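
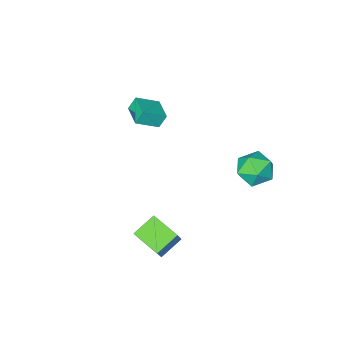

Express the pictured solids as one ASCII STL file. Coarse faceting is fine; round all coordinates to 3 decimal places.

solid 
facet normal -0.839 0.261 -0.478
outer loop
vertex -1.361 -2.638 1.331
vertex -0.999 -1.4 1.372
vertex -0.973 -2.727 0.602
endloop
endfacet
facet normal -0.281 -0.959 -0.032
outer loop
vertex 0.159 -3.08 1.248
vertex -1.361 -2.638 1.331
vertex -0.973 -2.727 0.602
endloop
endfacet
facet normal -0.838 0.261 -0.478
outer loop
vertex -0.973 -2.727 0.602
vertex -0.999 -1.4 1.372
vertex -0.611 -1.49 0.643
endloop
endfacet
facet normal 0.467 -0.108 -0.878
outer loop
vertex -0.611 -1.49 0.643
vertex 0.159 -3.08 1.248
vertex -0.973 -2.727 0.602
endloop
endfacet
facet normal -0.467 0.108 0.878
outer loop
vertex -1.361 -2.638 1.331
vertex 0.133 -1.753 2.018
vertex -0.999 -1.4 1.372
endloop
endfacet
facet normal -0.281 -0.959 -0.031
outer loop
vertex -0.229 -2.99 1.977
vertex -1.361 -2.638 1.331
vertex 0.159 -3.08 1.248
endloop
endfacet
facet normal -0.467 0.108 0.878
outer loop
vertex -0.229 -2.99 1.977
vertex 0.133 -1.753 2.018
vertex -1.361 -2.638 1.331
endloop
endfacet
facet normal 0.281 0.959 0.031
outer loop
vertex -0.999 -1.4 1.372
vertex 0.133 -1.753 2.018
vertex -0.611 -1.49 0.643
endloop
endfacet
facet normal 0.467 -0.108 -0.878
outer loop
vertex 0.521 -1.842 1.289
vertex 0.159 -3.08 1.248
vertex -0.611 -1.49 0.643
endloop
endfacet
facet normal 0.280 0.959 0.032
outer loop
vertex -0.611 -1.49 0.643
vertex 0.133 -1.753 2.018
vertex 0.521 -1.842 1.289
endloop
endfacet
facet normal 0.838 -0.261 0.478
outer loop
vertex 0.521 -1.842 1.289
vertex -0.229 -2.99 1.977
vertex 0.159 -3.08 1.248
endloop
endfacet
facet normal 0.839 -0.261 0.478
outer loop
vertex 0.133 -1.753 2.018
vertex -0.229 -2.99 1.977
vertex 0.521 -1.842 1.289
endloop
endfacet
facet normal -0.792 0.597 0.125
outer loop
vertex -3.394 4.111 -0.229
vertex -4.024 3.26 -0.156
vertex -3.579 3.667 0.718
endloop
endfacet
facet normal -0.201 0.902 0.383
outer loop
vertex -3.394 4.111 -0.229
vertex -3.579 3.667 0.718
vertex -2.6 3.992 0.466
endloop
endfacet
facet normal 0.272 0.951 -0.148
outer loop
vertex -3.394 4.111 -0.229
vertex -2.6 3.992 0.466
vertex -2.44 3.786 -0.564
endloop
endfacet
facet normal -0.028 0.677 -0.735
outer loop
vertex -3.394 4.111 -0.229
vertex -2.44 3.786 -0.564
vertex -3.321 3.333 -0.948
endloop
endfacet
facet normal -0.685 0.459 -0.566
outer loop
vertex -3.394 4.111 -0.229
vertex -3.321 3.333 -0.948
vertex -4.024 3.26 -0.156
endloop
endfacet
facet normal 0.072 0.467 0.881
outer loop
vertex -2.6 3.992 0.466
vertex -3.579 3.667 0.718
vertex -2.739 3.067 0.968
endloop
endfacet
facet normal -0.886 -0.024 0.463
outer loop
vertex -3.579 3.667 0.718
vertex -4.024 3.26 -0.156
vertex -3.62 2.614 0.584
endloop
endfacet
facet normal -0.713 -0.249 -0.656
outer loop
vertex -4.024 3.26 -0.156
vertex -3.321 3.333 -0.948
vertex -3.46 2.408 -0.446
endloop
endfacet
facet normal 0.352 0.105 -0.930
outer loop
vertex -3.321 3.333 -0.948
vertex -2.44 3.786 -0.564
vertex -2.481 2.733 -0.698
endloop
endfacet
facet normal 0.837 0.547 0.021
outer loop
vertex -2.44 3.786 -0.564
vertex -2.6 3.992 0.466
vertex -2.036 3.14 0.176
endloop
endfacet
facet normal 0.028 -0.677 0.735
outer loop
vertex -2.666 2.289 0.249
vertex -2.739 3.067 0.968
vertex -3.62 2.614 0.584
endloop
endfacet
facet normal -0.272 -0.951 0.148
outer loop
vertex -2.666 2.289 0.249
vertex -3.62 2.614 0.584
vertex -3.46 2.408 -0.446
endloop
endfacet
facet normal 0.201 -0.902 -0.383
outer loop
vertex -2.666 2.289 0.249
vertex -3.46 2.408 -0.446
vertex -2.481 2.733 -0.698
endloop
endfacet
facet normal 0.792 -0.597 -0.125
outer loop
vertex -2.666 2.289 0.249
vertex -2.481 2.733 -0.698
vertex -2.036 3.14 0.176
endloop
endfacet
facet normal 0.685 -0.459 0.566
outer loop
vertex -2.666 2.289 0.249
vertex -2.036 3.14 0.176
vertex -2.739 3.067 0.968
endloop
endfacet
facet normal -0.352 -0.105 0.930
outer loop
vertex -3.62 2.614 0.584
vertex -2.739 3.067 0.968
vertex -3.579 3.667 0.718
endloop
endfacet
facet normal -0.837 -0.547 -0.021
outer loop
vertex -3.46 2.408 -0.446
vertex -3.62 2.614 0.584
vertex -4.024 3.26 -0.156
endloop
endfacet
facet normal -0.072 -0.467 -0.881
outer loop
vertex -2.481 2.733 -0.698
vertex -3.46 2.408 -0.446
vertex -3.321 3.333 -0.948
endloop
endfacet
facet normal 0.886 0.024 -0.463
outer loop
vertex -2.036 3.14 0.176
vertex -2.481 2.733 -0.698
vertex -2.44 3.786 -0.564
endloop
endfacet
facet normal 0.713 0.249 0.656
outer loop
vertex -2.739 3.067 0.968
vertex -2.036 3.14 0.176
vertex -2.6 3.992 0.466
endloop
endfacet
facet normal -0.886 -0.092 0.454
outer loop
vertex 2.787 3.373 -0.111
vertex 2.415 4.801 -0.549
vertex 2.246 2.877 -1.268
endloop
endfacet
facet normal 0.242 -0.928 0.285
outer loop
vertex 3.425 2.999 -1.871
vertex 2.787 3.373 -0.111
vertex 2.246 2.877 -1.268
endloop
endfacet
facet normal -0.886 -0.092 0.454
outer loop
vertex 2.246 2.877 -1.268
vertex 2.415 4.801 -0.549
vertex 1.874 4.306 -1.706
endloop
endfacet
facet normal -0.395 -0.362 -0.845
outer loop
vertex 1.874 4.306 -1.706
vertex 3.425 2.999 -1.871
vertex 2.246 2.877 -1.268
endloop
endfacet
facet normal 0.395 0.362 0.845
outer loop
vertex 2.787 3.373 -0.111
vertex 3.594 4.923 -1.152
vertex 2.415 4.801 -0.549
endloop
endfacet
facet normal 0.241 -0.928 0.284
outer loop
vertex 3.966 3.494 -0.714
vertex 2.787 3.373 -0.111
vertex 3.425 2.999 -1.871
endloop
endfacet
facet normal 0.395 0.362 0.845
outer loop
vertex 3.966 3.494 -0.714
vertex 3.594 4.923 -1.152
vertex 2.787 3.373 -0.111
endloop
endfacet
facet normal -0.241 0.928 -0.284
outer loop
vertex 2.415 4.801 -0.549
vertex 3.594 4.923 -1.152
vertex 1.874 4.306 -1.706
endloop
endfacet
facet normal -0.395 -0.362 -0.845
outer loop
vertex 3.053 4.427 -2.309
vertex 3.425 2.999 -1.871
vertex 1.874 4.306 -1.706
endloop
endfacet
facet normal -0.241 0.928 -0.285
outer loop
vertex 1.874 4.306 -1.706
vertex 3.594 4.923 -1.152
vertex 3.053 4.427 -2.309
endloop
endfacet
facet normal 0.886 0.092 -0.454
outer loop
vertex 3.053 4.427 -2.309
vertex 3.966 3.494 -0.714
vertex 3.425 2.999 -1.871
endloop
endfacet
facet normal 0.886 0.092 -0.454
outer loop
vertex 3.594 4.923 -1.152
vertex 3.966 3.494 -0.714
vertex 3.053 4.427 -2.309
endloop
endfacet

endsolid


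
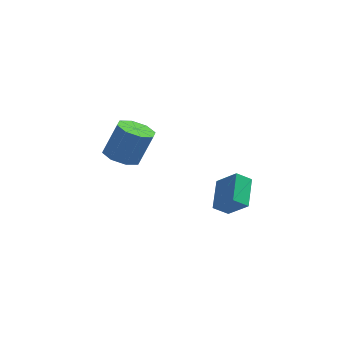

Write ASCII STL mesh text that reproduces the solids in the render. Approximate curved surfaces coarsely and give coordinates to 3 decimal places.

solid 
facet normal -0.346 -0.133 -0.929
outer loop
vertex -2.559 0.308 -1.048
vertex -3.384 -0.161 -0.674
vertex -3.144 0.804 -0.901
endloop
endfacet
facet normal 0.565 0.761 -0.319
outer loop
vertex -2.559 0.308 -1.048
vertex -3.144 0.804 -0.901
vertex -1.871 0.571 0.801
endloop
endfacet
facet normal 0.565 0.762 -0.318
outer loop
vertex -1.871 0.571 0.801
vertex -3.144 0.804 -0.901
vertex -2.456 1.066 0.948
endloop
endfacet
facet normal 0.345 0.132 0.929
outer loop
vertex -1.871 0.571 0.801
vertex -2.456 1.066 0.948
vertex -2.696 0.101 1.174
endloop
endfacet
facet normal -0.346 -0.132 -0.929
outer loop
vertex -3.144 0.804 -0.901
vertex -3.384 -0.161 -0.674
vertex -3.869 0.734 -0.621
endloop
endfacet
facet normal -0.131 0.987 -0.091
outer loop
vertex -3.144 0.804 -0.901
vertex -3.869 0.734 -0.621
vertex -2.456 1.066 0.948
endloop
endfacet
facet normal -0.130 0.987 -0.092
outer loop
vertex -2.456 1.066 0.948
vertex -3.869 0.734 -0.621
vertex -3.181 0.997 1.228
endloop
endfacet
facet normal 0.346 0.131 0.929
outer loop
vertex -2.456 1.066 0.948
vertex -3.181 0.997 1.228
vertex -2.696 0.101 1.174
endloop
endfacet
facet normal -0.345 -0.132 -0.929
outer loop
vertex -3.869 0.734 -0.621
vertex -3.384 -0.161 -0.674
vertex -4.31 0.14 -0.373
endloop
endfacet
facet normal -0.749 0.635 0.188
outer loop
vertex -3.869 0.734 -0.621
vertex -4.31 0.14 -0.373
vertex -3.181 0.997 1.228
endloop
endfacet
facet normal -0.749 0.636 0.188
outer loop
vertex -3.181 0.997 1.228
vertex -4.31 0.14 -0.373
vertex -3.623 0.403 1.476
endloop
endfacet
facet normal 0.345 0.131 0.929
outer loop
vertex -3.181 0.997 1.228
vertex -3.623 0.403 1.476
vertex -2.696 0.101 1.174
endloop
endfacet
facet normal -0.345 -0.132 -0.929
outer loop
vertex -4.31 0.14 -0.373
vertex -3.384 -0.161 -0.674
vertex -4.209 -0.631 -0.301
endloop
endfacet
facet normal -0.930 -0.088 0.358
outer loop
vertex -4.31 0.14 -0.373
vertex -4.209 -0.631 -0.301
vertex -3.623 0.403 1.476
endloop
endfacet
facet normal -0.929 -0.089 0.358
outer loop
vertex -3.623 0.403 1.476
vertex -4.209 -0.631 -0.301
vertex -3.521 -0.368 1.548
endloop
endfacet
facet normal 0.346 0.132 0.929
outer loop
vertex -3.623 0.403 1.476
vertex -3.521 -0.368 1.548
vertex -2.696 0.101 1.174
endloop
endfacet
facet normal -0.345 -0.132 -0.929
outer loop
vertex -4.209 -0.631 -0.301
vertex -3.384 -0.161 -0.674
vertex -3.624 -1.126 -0.448
endloop
endfacet
facet normal -0.564 -0.762 0.318
outer loop
vertex -4.209 -0.631 -0.301
vertex -3.624 -1.126 -0.448
vertex -3.521 -0.368 1.548
endloop
endfacet
facet normal -0.565 -0.761 0.318
outer loop
vertex -3.521 -0.368 1.548
vertex -3.624 -1.126 -0.448
vertex -2.936 -0.864 1.401
endloop
endfacet
facet normal 0.346 0.133 0.929
outer loop
vertex -3.521 -0.368 1.548
vertex -2.936 -0.864 1.401
vertex -2.696 0.101 1.174
endloop
endfacet
facet normal -0.346 -0.131 -0.929
outer loop
vertex -3.624 -1.126 -0.448
vertex -3.384 -0.161 -0.674
vertex -2.899 -1.057 -0.728
endloop
endfacet
facet normal 0.129 -0.987 0.092
outer loop
vertex -3.624 -1.126 -0.448
vertex -2.899 -1.057 -0.728
vertex -2.936 -0.864 1.401
endloop
endfacet
facet normal 0.131 -0.987 0.092
outer loop
vertex -2.936 -0.864 1.401
vertex -2.899 -1.057 -0.728
vertex -2.211 -0.794 1.121
endloop
endfacet
facet normal 0.346 0.132 0.929
outer loop
vertex -2.936 -0.864 1.401
vertex -2.211 -0.794 1.121
vertex -2.696 0.101 1.174
endloop
endfacet
facet normal -0.345 -0.131 -0.929
outer loop
vertex -2.899 -1.057 -0.728
vertex -3.384 -0.161 -0.674
vertex -2.457 -0.463 -0.976
endloop
endfacet
facet normal 0.749 -0.636 -0.188
outer loop
vertex -2.899 -1.057 -0.728
vertex -2.457 -0.463 -0.976
vertex -2.211 -0.794 1.121
endloop
endfacet
facet normal 0.749 -0.635 -0.188
outer loop
vertex -2.211 -0.794 1.121
vertex -2.457 -0.463 -0.976
vertex -1.77 -0.2 0.873
endloop
endfacet
facet normal 0.345 0.132 0.929
outer loop
vertex -2.211 -0.794 1.121
vertex -1.77 -0.2 0.873
vertex -2.696 0.101 1.174
endloop
endfacet
facet normal -0.346 -0.132 -0.929
outer loop
vertex -2.457 -0.463 -0.976
vertex -3.384 -0.161 -0.674
vertex -2.559 0.308 -1.048
endloop
endfacet
facet normal 0.929 0.090 -0.358
outer loop
vertex -2.457 -0.463 -0.976
vertex -2.559 0.308 -1.048
vertex -1.77 -0.2 0.873
endloop
endfacet
facet normal 0.929 0.088 -0.358
outer loop
vertex -1.77 -0.2 0.873
vertex -2.559 0.308 -1.048
vertex -1.871 0.571 0.801
endloop
endfacet
facet normal 0.345 0.132 0.929
outer loop
vertex -1.77 -0.2 0.873
vertex -1.871 0.571 0.801
vertex -2.696 0.101 1.174
endloop
endfacet
facet normal -0.718 0.305 -0.625
outer loop
vertex 1.945 -3.258 -1.799
vertex 1.753 -1.756 -0.844
vertex 2.591 -2.835 -2.335
endloop
endfacet
facet normal 0.107 -0.839 -0.533
outer loop
vertex 3.647 -3.284 -1.416
vertex 1.945 -3.258 -1.799
vertex 2.591 -2.835 -2.335
endloop
endfacet
facet normal -0.718 0.305 -0.625
outer loop
vertex 2.591 -2.835 -2.335
vertex 1.753 -1.756 -0.844
vertex 2.399 -1.333 -1.38
endloop
endfacet
facet normal 0.687 0.450 -0.570
outer loop
vertex 2.399 -1.333 -1.38
vertex 3.647 -3.284 -1.416
vertex 2.591 -2.835 -2.335
endloop
endfacet
facet normal -0.687 -0.450 0.570
outer loop
vertex 1.945 -3.258 -1.799
vertex 2.809 -2.205 0.075
vertex 1.753 -1.756 -0.844
endloop
endfacet
facet normal 0.107 -0.839 -0.533
outer loop
vertex 3.001 -3.707 -0.88
vertex 1.945 -3.258 -1.799
vertex 3.647 -3.284 -1.416
endloop
endfacet
facet normal -0.687 -0.450 0.570
outer loop
vertex 3.001 -3.707 -0.88
vertex 2.809 -2.205 0.075
vertex 1.945 -3.258 -1.799
endloop
endfacet
facet normal -0.107 0.839 0.533
outer loop
vertex 1.753 -1.756 -0.844
vertex 2.809 -2.205 0.075
vertex 2.399 -1.333 -1.38
endloop
endfacet
facet normal 0.687 0.450 -0.570
outer loop
vertex 3.455 -1.782 -0.461
vertex 3.647 -3.284 -1.416
vertex 2.399 -1.333 -1.38
endloop
endfacet
facet normal -0.107 0.839 0.533
outer loop
vertex 2.399 -1.333 -1.38
vertex 2.809 -2.205 0.075
vertex 3.455 -1.782 -0.461
endloop
endfacet
facet normal 0.718 -0.305 0.625
outer loop
vertex 3.455 -1.782 -0.461
vertex 3.001 -3.707 -0.88
vertex 3.647 -3.284 -1.416
endloop
endfacet
facet normal 0.718 -0.305 0.625
outer loop
vertex 2.809 -2.205 0.075
vertex 3.001 -3.707 -0.88
vertex 3.455 -1.782 -0.461
endloop
endfacet

endsolid


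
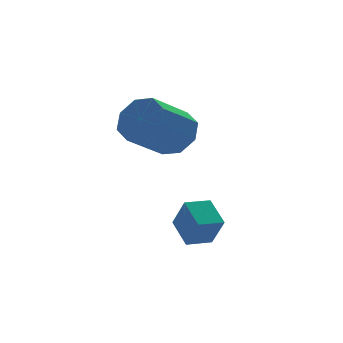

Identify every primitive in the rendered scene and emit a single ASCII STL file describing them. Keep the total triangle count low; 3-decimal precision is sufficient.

solid 
facet normal -0.995 -0.013 0.100
outer loop
vertex -0.687 -4.526 -0.947
vertex -0.64 -3.403 -0.335
vertex -0.815 -3.87 -2.143
endloop
endfacet
facet normal -0.037 -0.878 -0.478
outer loop
vertex 0.2 -3.857 -2.245
vertex -0.687 -4.526 -0.947
vertex -0.815 -3.87 -2.143
endloop
endfacet
facet normal -0.995 -0.013 0.100
outer loop
vertex -0.815 -3.87 -2.143
vertex -0.64 -3.403 -0.335
vertex -0.768 -2.747 -1.531
endloop
endfacet
facet normal -0.094 0.479 -0.873
outer loop
vertex -0.768 -2.747 -1.531
vertex 0.2 -3.857 -2.245
vertex -0.815 -3.87 -2.143
endloop
endfacet
facet normal 0.094 -0.479 0.873
outer loop
vertex -0.687 -4.526 -0.947
vertex 0.375 -3.39 -0.437
vertex -0.64 -3.403 -0.335
endloop
endfacet
facet normal -0.037 -0.878 -0.478
outer loop
vertex 0.328 -4.513 -1.049
vertex -0.687 -4.526 -0.947
vertex 0.2 -3.857 -2.245
endloop
endfacet
facet normal 0.094 -0.479 0.873
outer loop
vertex 0.328 -4.513 -1.049
vertex 0.375 -3.39 -0.437
vertex -0.687 -4.526 -0.947
endloop
endfacet
facet normal 0.037 0.878 0.478
outer loop
vertex -0.64 -3.403 -0.335
vertex 0.375 -3.39 -0.437
vertex -0.768 -2.747 -1.531
endloop
endfacet
facet normal -0.094 0.479 -0.873
outer loop
vertex 0.247 -2.734 -1.633
vertex 0.2 -3.857 -2.245
vertex -0.768 -2.747 -1.531
endloop
endfacet
facet normal 0.037 0.878 0.478
outer loop
vertex -0.768 -2.747 -1.531
vertex 0.375 -3.39 -0.437
vertex 0.247 -2.734 -1.633
endloop
endfacet
facet normal 0.995 0.013 -0.100
outer loop
vertex 0.247 -2.734 -1.633
vertex 0.328 -4.513 -1.049
vertex 0.2 -3.857 -2.245
endloop
endfacet
facet normal 0.995 0.013 -0.100
outer loop
vertex 0.375 -3.39 -0.437
vertex 0.328 -4.513 -1.049
vertex 0.247 -2.734 -1.633
endloop
endfacet
facet normal 0.798 0.231 -0.557
outer loop
vertex 1.272 -0.749 2.243
vertex 0.66 -0.126 1.625
vertex 1.237 0.023 2.513
endloop
endfacet
facet normal 0.601 -0.239 0.762
outer loop
vertex 1.272 -0.749 2.243
vertex 1.237 0.023 2.513
vertex -0.348 -1.218 3.373
endloop
endfacet
facet normal 0.601 -0.240 0.762
outer loop
vertex -0.348 -1.218 3.373
vertex 1.237 0.023 2.513
vertex -0.383 -0.445 3.644
endloop
endfacet
facet normal -0.798 -0.231 0.557
outer loop
vertex -0.348 -1.218 3.373
vertex -0.383 -0.445 3.644
vertex -0.96 -0.594 2.755
endloop
endfacet
facet normal 0.798 0.230 -0.557
outer loop
vertex 1.237 0.023 2.513
vertex 0.66 -0.126 1.625
vertex 0.865 0.708 2.263
endloop
endfacet
facet normal 0.396 0.497 0.772
outer loop
vertex 1.237 0.023 2.513
vertex 0.865 0.708 2.263
vertex -0.383 -0.445 3.644
endloop
endfacet
facet normal 0.396 0.497 0.772
outer loop
vertex -0.383 -0.445 3.644
vertex 0.865 0.708 2.263
vertex -0.755 0.24 3.394
endloop
endfacet
facet normal -0.798 -0.230 0.557
outer loop
vertex -0.383 -0.445 3.644
vertex -0.755 0.24 3.394
vertex -0.96 -0.594 2.755
endloop
endfacet
facet normal 0.798 0.230 -0.557
outer loop
vertex 0.865 0.708 2.263
vertex 0.66 -0.126 1.625
vertex 0.372 0.905 1.639
endloop
endfacet
facet normal -0.042 0.943 0.331
outer loop
vertex 0.865 0.708 2.263
vertex 0.372 0.905 1.639
vertex -0.755 0.24 3.394
endloop
endfacet
facet normal -0.043 0.943 0.330
outer loop
vertex -0.755 0.24 3.394
vertex 0.372 0.905 1.639
vertex -1.248 0.436 2.77
endloop
endfacet
facet normal -0.797 -0.231 0.557
outer loop
vertex -0.755 0.24 3.394
vertex -1.248 0.436 2.77
vertex -0.96 -0.594 2.755
endloop
endfacet
facet normal 0.798 0.230 -0.557
outer loop
vertex 0.372 0.905 1.639
vertex 0.66 -0.126 1.625
vertex 0.048 0.498 1.007
endloop
endfacet
facet normal -0.455 0.836 -0.305
outer loop
vertex 0.372 0.905 1.639
vertex 0.048 0.498 1.007
vertex -1.248 0.436 2.77
endloop
endfacet
facet normal -0.455 0.837 -0.305
outer loop
vertex -1.248 0.436 2.77
vertex 0.048 0.498 1.007
vertex -1.572 0.029 2.137
endloop
endfacet
facet normal -0.798 -0.231 0.557
outer loop
vertex -1.248 0.436 2.77
vertex -1.572 0.029 2.137
vertex -0.96 -0.594 2.755
endloop
endfacet
facet normal 0.798 0.231 -0.557
outer loop
vertex 0.048 0.498 1.007
vertex 0.66 -0.126 1.625
vertex 0.083 -0.275 0.736
endloop
endfacet
facet normal -0.601 0.240 -0.762
outer loop
vertex 0.048 0.498 1.007
vertex 0.083 -0.275 0.736
vertex -1.572 0.029 2.137
endloop
endfacet
facet normal -0.601 0.239 -0.762
outer loop
vertex -1.572 0.029 2.137
vertex 0.083 -0.275 0.736
vertex -1.537 -0.743 1.867
endloop
endfacet
facet normal -0.798 -0.231 0.557
outer loop
vertex -1.572 0.029 2.137
vertex -1.537 -0.743 1.867
vertex -0.96 -0.594 2.755
endloop
endfacet
facet normal 0.798 0.230 -0.557
outer loop
vertex 0.083 -0.275 0.736
vertex 0.66 -0.126 1.625
vertex 0.455 -0.96 0.986
endloop
endfacet
facet normal -0.396 -0.497 -0.772
outer loop
vertex 0.083 -0.275 0.736
vertex 0.455 -0.96 0.986
vertex -1.537 -0.743 1.867
endloop
endfacet
facet normal -0.396 -0.497 -0.772
outer loop
vertex -1.537 -0.743 1.867
vertex 0.455 -0.96 0.986
vertex -1.165 -1.428 2.117
endloop
endfacet
facet normal -0.798 -0.230 0.557
outer loop
vertex -1.537 -0.743 1.867
vertex -1.165 -1.428 2.117
vertex -0.96 -0.594 2.755
endloop
endfacet
facet normal 0.797 0.231 -0.557
outer loop
vertex 0.455 -0.96 0.986
vertex 0.66 -0.126 1.625
vertex 0.948 -1.156 1.61
endloop
endfacet
facet normal 0.042 -0.943 -0.330
outer loop
vertex 0.455 -0.96 0.986
vertex 0.948 -1.156 1.61
vertex -1.165 -1.428 2.117
endloop
endfacet
facet normal 0.042 -0.943 -0.331
outer loop
vertex -1.165 -1.428 2.117
vertex 0.948 -1.156 1.61
vertex -0.672 -1.625 2.741
endloop
endfacet
facet normal -0.798 -0.230 0.557
outer loop
vertex -1.165 -1.428 2.117
vertex -0.672 -1.625 2.741
vertex -0.96 -0.594 2.755
endloop
endfacet
facet normal 0.798 0.231 -0.557
outer loop
vertex 0.948 -1.156 1.61
vertex 0.66 -0.126 1.625
vertex 1.272 -0.749 2.243
endloop
endfacet
facet normal 0.455 -0.837 0.305
outer loop
vertex 0.948 -1.156 1.61
vertex 1.272 -0.749 2.243
vertex -0.672 -1.625 2.741
endloop
endfacet
facet normal 0.455 -0.836 0.305
outer loop
vertex -0.672 -1.625 2.741
vertex 1.272 -0.749 2.243
vertex -0.348 -1.218 3.373
endloop
endfacet
facet normal -0.798 -0.230 0.557
outer loop
vertex -0.672 -1.625 2.741
vertex -0.348 -1.218 3.373
vertex -0.96 -0.594 2.755
endloop
endfacet

endsolid


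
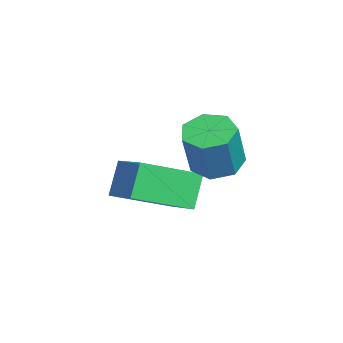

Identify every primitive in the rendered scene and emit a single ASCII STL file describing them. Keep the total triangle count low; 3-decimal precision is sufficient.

solid 
facet normal -0.494 0.231 0.838
outer loop
vertex 0.009 1.174 -2.222
vertex -0.46 2.97 -2.992
vertex -1.273 0.585 -2.815
endloop
endfacet
facet normal 0.233 -0.894 0.383
outer loop
vertex -0.64 0.29 -3.888
vertex 0.009 1.174 -2.222
vertex -1.273 0.585 -2.815
endloop
endfacet
facet normal -0.494 0.231 0.838
outer loop
vertex -1.273 0.585 -2.815
vertex -0.46 2.97 -2.992
vertex -1.741 2.381 -3.585
endloop
endfacet
facet normal -0.837 -0.385 -0.388
outer loop
vertex -1.741 2.381 -3.585
vertex -0.64 0.29 -3.888
vertex -1.273 0.585 -2.815
endloop
endfacet
facet normal 0.837 0.385 0.388
outer loop
vertex 0.009 1.174 -2.222
vertex 0.173 2.675 -4.065
vertex -0.46 2.97 -2.992
endloop
endfacet
facet normal 0.233 -0.894 0.383
outer loop
vertex 0.641 0.879 -3.295
vertex 0.009 1.174 -2.222
vertex -0.64 0.29 -3.888
endloop
endfacet
facet normal 0.838 0.385 0.388
outer loop
vertex 0.641 0.879 -3.295
vertex 0.173 2.675 -4.065
vertex 0.009 1.174 -2.222
endloop
endfacet
facet normal -0.233 0.894 -0.383
outer loop
vertex -0.46 2.97 -2.992
vertex 0.173 2.675 -4.065
vertex -1.741 2.381 -3.585
endloop
endfacet
facet normal -0.838 -0.385 -0.388
outer loop
vertex -1.109 2.086 -4.658
vertex -0.64 0.29 -3.888
vertex -1.741 2.381 -3.585
endloop
endfacet
facet normal -0.233 0.894 -0.383
outer loop
vertex -1.741 2.381 -3.585
vertex 0.173 2.675 -4.065
vertex -1.109 2.086 -4.658
endloop
endfacet
facet normal 0.494 -0.230 -0.838
outer loop
vertex -1.109 2.086 -4.658
vertex 0.641 0.879 -3.295
vertex -0.64 0.29 -3.888
endloop
endfacet
facet normal 0.494 -0.231 -0.838
outer loop
vertex 0.173 2.675 -4.065
vertex 0.641 0.879 -3.295
vertex -1.109 2.086 -4.658
endloop
endfacet
facet normal -0.360 0.166 -0.918
outer loop
vertex 1.486 3.702 -1.964
vertex 0.844 3.256 -1.793
vertex 0.947 4.043 -1.691
endloop
endfacet
facet normal 0.516 0.855 -0.048
outer loop
vertex 1.486 3.702 -1.964
vertex 0.947 4.043 -1.691
vertex 2.077 3.43 -0.459
endloop
endfacet
facet normal 0.516 0.855 -0.048
outer loop
vertex 2.077 3.43 -0.459
vertex 0.947 4.043 -1.691
vertex 1.538 3.771 -0.185
endloop
endfacet
facet normal 0.362 -0.166 0.918
outer loop
vertex 2.077 3.43 -0.459
vertex 1.538 3.771 -0.185
vertex 1.436 2.984 -0.287
endloop
endfacet
facet normal -0.361 0.166 -0.918
outer loop
vertex 0.947 4.043 -1.691
vertex 0.844 3.256 -1.793
vertex 0.33 3.792 -1.494
endloop
endfacet
facet normal -0.285 0.918 0.277
outer loop
vertex 0.947 4.043 -1.691
vertex 0.33 3.792 -1.494
vertex 1.538 3.771 -0.185
endloop
endfacet
facet normal -0.286 0.917 0.279
outer loop
vertex 1.538 3.771 -0.185
vertex 0.33 3.792 -1.494
vertex 0.922 3.519 0.011
endloop
endfacet
facet normal 0.360 -0.166 0.918
outer loop
vertex 1.538 3.771 -0.185
vertex 0.922 3.519 0.011
vertex 1.436 2.984 -0.287
endloop
endfacet
facet normal -0.361 0.166 -0.918
outer loop
vertex 0.33 3.792 -1.494
vertex 0.844 3.256 -1.793
vertex 0.101 3.137 -1.522
endloop
endfacet
facet normal -0.872 0.288 0.395
outer loop
vertex 0.33 3.792 -1.494
vertex 0.101 3.137 -1.522
vertex 0.922 3.519 0.011
endloop
endfacet
facet normal -0.872 0.290 0.395
outer loop
vertex 0.922 3.519 0.011
vertex 0.101 3.137 -1.522
vertex 0.692 2.865 -0.017
endloop
endfacet
facet normal 0.360 -0.166 0.918
outer loop
vertex 0.922 3.519 0.011
vertex 0.692 2.865 -0.017
vertex 1.436 2.984 -0.287
endloop
endfacet
facet normal -0.361 0.166 -0.918
outer loop
vertex 0.101 3.137 -1.522
vertex 0.844 3.256 -1.793
vertex 0.431 2.572 -1.754
endloop
endfacet
facet normal -0.802 -0.557 0.214
outer loop
vertex 0.101 3.137 -1.522
vertex 0.431 2.572 -1.754
vertex 0.692 2.865 -0.017
endloop
endfacet
facet normal -0.802 -0.557 0.214
outer loop
vertex 0.692 2.865 -0.017
vertex 0.431 2.572 -1.754
vertex 1.022 2.3 -0.249
endloop
endfacet
facet normal 0.360 -0.167 0.918
outer loop
vertex 0.692 2.865 -0.017
vertex 1.022 2.3 -0.249
vertex 1.436 2.984 -0.287
endloop
endfacet
facet normal -0.360 0.165 -0.918
outer loop
vertex 0.431 2.572 -1.754
vertex 0.844 3.256 -1.793
vertex 1.073 2.522 -2.015
endloop
endfacet
facet normal -0.128 -0.984 -0.127
outer loop
vertex 0.431 2.572 -1.754
vertex 1.073 2.522 -2.015
vertex 1.022 2.3 -0.249
endloop
endfacet
facet normal -0.128 -0.984 -0.127
outer loop
vertex 1.022 2.3 -0.249
vertex 1.073 2.522 -2.015
vertex 1.664 2.25 -0.51
endloop
endfacet
facet normal 0.360 -0.167 0.918
outer loop
vertex 1.022 2.3 -0.249
vertex 1.664 2.25 -0.51
vertex 1.436 2.984 -0.287
endloop
endfacet
facet normal -0.360 0.166 -0.918
outer loop
vertex 1.073 2.522 -2.015
vertex 0.844 3.256 -1.793
vertex 1.542 3.025 -2.108
endloop
endfacet
facet normal 0.643 -0.669 -0.373
outer loop
vertex 1.073 2.522 -2.015
vertex 1.542 3.025 -2.108
vertex 1.664 2.25 -0.51
endloop
endfacet
facet normal 0.643 -0.669 -0.373
outer loop
vertex 1.664 2.25 -0.51
vertex 1.542 3.025 -2.108
vertex 2.133 2.753 -0.603
endloop
endfacet
facet normal 0.361 -0.167 0.918
outer loop
vertex 1.664 2.25 -0.51
vertex 2.133 2.753 -0.603
vertex 1.436 2.984 -0.287
endloop
endfacet
facet normal -0.360 0.166 -0.918
outer loop
vertex 1.542 3.025 -2.108
vertex 0.844 3.256 -1.793
vertex 1.486 3.702 -1.964
endloop
endfacet
facet normal 0.929 0.149 -0.338
outer loop
vertex 1.542 3.025 -2.108
vertex 1.486 3.702 -1.964
vertex 2.133 2.753 -0.603
endloop
endfacet
facet normal 0.929 0.149 -0.338
outer loop
vertex 2.133 2.753 -0.603
vertex 1.486 3.702 -1.964
vertex 2.077 3.43 -0.459
endloop
endfacet
facet normal 0.361 -0.165 0.918
outer loop
vertex 2.133 2.753 -0.603
vertex 2.077 3.43 -0.459
vertex 1.436 2.984 -0.287
endloop
endfacet

endsolid


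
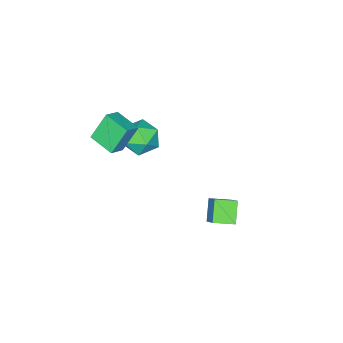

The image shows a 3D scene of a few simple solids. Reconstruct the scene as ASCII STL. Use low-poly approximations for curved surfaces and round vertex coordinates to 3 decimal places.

solid 
facet normal -0.487 0.195 0.851
outer loop
vertex 3.524 -3.689 4.522
vertex 3.588 -2.21 4.22
vertex 2.608 -3.753 4.012
endloop
endfacet
facet normal -0.043 -0.979 0.200
outer loop
vertex 3.452 -4.09 2.54
vertex 3.524 -3.689 4.522
vertex 2.608 -3.753 4.012
endloop
endfacet
facet normal -0.488 0.195 0.851
outer loop
vertex 2.608 -3.753 4.012
vertex 3.588 -2.21 4.22
vertex 2.673 -2.275 3.71
endloop
endfacet
facet normal -0.872 -0.061 -0.486
outer loop
vertex 2.673 -2.275 3.71
vertex 3.452 -4.09 2.54
vertex 2.608 -3.753 4.012
endloop
endfacet
facet normal 0.872 0.061 0.486
outer loop
vertex 3.524 -3.689 4.522
vertex 4.432 -2.547 2.748
vertex 3.588 -2.21 4.22
endloop
endfacet
facet normal -0.042 -0.979 0.200
outer loop
vertex 4.367 -4.025 3.05
vertex 3.524 -3.689 4.522
vertex 3.452 -4.09 2.54
endloop
endfacet
facet normal 0.872 0.061 0.486
outer loop
vertex 4.367 -4.025 3.05
vertex 4.432 -2.547 2.748
vertex 3.524 -3.689 4.522
endloop
endfacet
facet normal 0.042 0.979 -0.200
outer loop
vertex 3.588 -2.21 4.22
vertex 4.432 -2.547 2.748
vertex 2.673 -2.275 3.71
endloop
endfacet
facet normal -0.872 -0.061 -0.485
outer loop
vertex 3.516 -2.611 2.238
vertex 3.452 -4.09 2.54
vertex 2.673 -2.275 3.71
endloop
endfacet
facet normal 0.042 0.979 -0.199
outer loop
vertex 2.673 -2.275 3.71
vertex 4.432 -2.547 2.748
vertex 3.516 -2.611 2.238
endloop
endfacet
facet normal 0.488 -0.195 -0.851
outer loop
vertex 3.516 -2.611 2.238
vertex 4.367 -4.025 3.05
vertex 3.452 -4.09 2.54
endloop
endfacet
facet normal 0.487 -0.195 -0.851
outer loop
vertex 4.432 -2.547 2.748
vertex 4.367 -4.025 3.05
vertex 3.516 -2.611 2.238
endloop
endfacet
facet normal -0.393 0.060 0.918
outer loop
vertex 0.885 -2.573 1.957
vertex 0.747 -3.731 1.974
vertex 1.738 -3.256 2.367
endloop
endfacet
facet normal 0.079 0.584 0.808
outer loop
vertex 0.885 -2.573 1.957
vertex 1.738 -3.256 2.367
vertex 1.997 -2.346 1.684
endloop
endfacet
facet normal -0.137 0.961 0.242
outer loop
vertex 0.885 -2.573 1.957
vertex 1.997 -2.346 1.684
vertex 1.167 -2.259 0.869
endloop
endfacet
facet normal -0.742 0.670 0.001
outer loop
vertex 0.885 -2.573 1.957
vertex 1.167 -2.259 0.869
vertex 0.394 -3.115 1.048
endloop
endfacet
facet normal -0.901 0.114 0.419
outer loop
vertex 0.885 -2.573 1.957
vertex 0.394 -3.115 1.048
vertex 0.747 -3.731 1.974
endloop
endfacet
facet normal 0.707 0.284 0.647
outer loop
vertex 1.997 -2.346 1.684
vertex 1.738 -3.256 2.367
vertex 2.546 -3.365 1.532
endloop
endfacet
facet normal -0.057 -0.563 0.825
outer loop
vertex 1.738 -3.256 2.367
vertex 0.747 -3.731 1.974
vertex 1.773 -4.221 1.711
endloop
endfacet
facet normal -0.879 -0.476 0.018
outer loop
vertex 0.747 -3.731 1.974
vertex 0.394 -3.115 1.048
vertex 0.943 -4.134 0.896
endloop
endfacet
facet normal -0.622 0.424 -0.658
outer loop
vertex 0.394 -3.115 1.048
vertex 1.167 -2.259 0.869
vertex 1.202 -3.224 0.213
endloop
endfacet
facet normal 0.358 0.894 -0.269
outer loop
vertex 1.167 -2.259 0.869
vertex 1.997 -2.346 1.684
vertex 2.193 -2.749 0.606
endloop
endfacet
facet normal 0.742 -0.670 -0.001
outer loop
vertex 2.055 -3.907 0.623
vertex 2.546 -3.365 1.532
vertex 1.773 -4.221 1.711
endloop
endfacet
facet normal 0.137 -0.961 -0.242
outer loop
vertex 2.055 -3.907 0.623
vertex 1.773 -4.221 1.711
vertex 0.943 -4.134 0.896
endloop
endfacet
facet normal -0.079 -0.584 -0.808
outer loop
vertex 2.055 -3.907 0.623
vertex 0.943 -4.134 0.896
vertex 1.202 -3.224 0.213
endloop
endfacet
facet normal 0.393 -0.060 -0.918
outer loop
vertex 2.055 -3.907 0.623
vertex 1.202 -3.224 0.213
vertex 2.193 -2.749 0.606
endloop
endfacet
facet normal 0.901 -0.114 -0.419
outer loop
vertex 2.055 -3.907 0.623
vertex 2.193 -2.749 0.606
vertex 2.546 -3.365 1.532
endloop
endfacet
facet normal 0.622 -0.424 0.658
outer loop
vertex 1.773 -4.221 1.711
vertex 2.546 -3.365 1.532
vertex 1.738 -3.256 2.367
endloop
endfacet
facet normal -0.358 -0.894 0.269
outer loop
vertex 0.943 -4.134 0.896
vertex 1.773 -4.221 1.711
vertex 0.747 -3.731 1.974
endloop
endfacet
facet normal -0.707 -0.284 -0.647
outer loop
vertex 1.202 -3.224 0.213
vertex 0.943 -4.134 0.896
vertex 0.394 -3.115 1.048
endloop
endfacet
facet normal 0.057 0.563 -0.825
outer loop
vertex 2.193 -2.749 0.606
vertex 1.202 -3.224 0.213
vertex 1.167 -2.259 0.869
endloop
endfacet
facet normal 0.879 0.476 -0.018
outer loop
vertex 2.546 -3.365 1.532
vertex 2.193 -2.749 0.606
vertex 1.997 -2.346 1.684
endloop
endfacet
facet normal -0.683 0.711 -0.170
outer loop
vertex 1.263 2.732 -0.148
vertex 1.963 3.695 1.066
vertex 2.078 3.296 -1.065
endloop
endfacet
facet normal -0.411 -0.567 -0.714
outer loop
vertex 2.877 2.465 -0.866
vertex 1.263 2.732 -0.148
vertex 2.078 3.296 -1.065
endloop
endfacet
facet normal -0.683 0.710 -0.170
outer loop
vertex 2.078 3.296 -1.065
vertex 1.963 3.695 1.066
vertex 2.778 4.259 0.148
endloop
endfacet
facet normal 0.603 0.417 -0.680
outer loop
vertex 2.778 4.259 0.148
vertex 2.877 2.465 -0.866
vertex 2.078 3.296 -1.065
endloop
endfacet
facet normal -0.604 -0.418 0.679
outer loop
vertex 1.263 2.732 -0.148
vertex 2.762 2.864 1.265
vertex 1.963 3.695 1.066
endloop
endfacet
facet normal -0.411 -0.567 -0.714
outer loop
vertex 2.062 1.901 0.052
vertex 1.263 2.732 -0.148
vertex 2.877 2.465 -0.866
endloop
endfacet
facet normal -0.604 -0.417 0.679
outer loop
vertex 2.062 1.901 0.052
vertex 2.762 2.864 1.265
vertex 1.263 2.732 -0.148
endloop
endfacet
facet normal 0.412 0.567 0.714
outer loop
vertex 1.963 3.695 1.066
vertex 2.762 2.864 1.265
vertex 2.778 4.259 0.148
endloop
endfacet
facet normal 0.604 0.417 -0.679
outer loop
vertex 3.577 3.428 0.348
vertex 2.877 2.465 -0.866
vertex 2.778 4.259 0.148
endloop
endfacet
facet normal 0.411 0.567 0.714
outer loop
vertex 2.778 4.259 0.148
vertex 2.762 2.864 1.265
vertex 3.577 3.428 0.348
endloop
endfacet
facet normal 0.683 -0.710 0.170
outer loop
vertex 3.577 3.428 0.348
vertex 2.062 1.901 0.052
vertex 2.877 2.465 -0.866
endloop
endfacet
facet normal 0.683 -0.710 0.170
outer loop
vertex 2.762 2.864 1.265
vertex 2.062 1.901 0.052
vertex 3.577 3.428 0.348
endloop
endfacet

endsolid


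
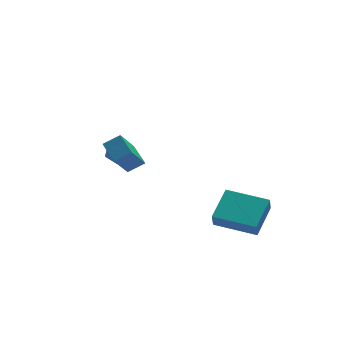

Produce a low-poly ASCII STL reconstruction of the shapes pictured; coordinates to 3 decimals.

solid 
facet normal -0.664 -0.614 -0.426
outer loop
vertex 2.467 -4.926 -2.547
vertex 1.105 -3.57 -2.377
vertex 2.666 -4.635 -3.276
endloop
endfacet
facet normal 0.706 -0.703 -0.088
outer loop
vertex 3.775 -3.61 -2.563
vertex 2.467 -4.926 -2.547
vertex 2.666 -4.635 -3.276
endloop
endfacet
facet normal -0.664 -0.614 -0.426
outer loop
vertex 2.666 -4.635 -3.276
vertex 1.105 -3.57 -2.377
vertex 1.303 -3.279 -3.106
endloop
endfacet
facet normal 0.246 0.360 -0.900
outer loop
vertex 1.303 -3.279 -3.106
vertex 3.775 -3.61 -2.563
vertex 2.666 -4.635 -3.276
endloop
endfacet
facet normal -0.246 -0.360 0.900
outer loop
vertex 2.467 -4.926 -2.547
vertex 2.214 -2.545 -1.664
vertex 1.105 -3.57 -2.377
endloop
endfacet
facet normal 0.706 -0.703 -0.089
outer loop
vertex 3.577 -3.901 -1.834
vertex 2.467 -4.926 -2.547
vertex 3.775 -3.61 -2.563
endloop
endfacet
facet normal -0.246 -0.360 0.900
outer loop
vertex 3.577 -3.901 -1.834
vertex 2.214 -2.545 -1.664
vertex 2.467 -4.926 -2.547
endloop
endfacet
facet normal -0.706 0.702 0.089
outer loop
vertex 1.105 -3.57 -2.377
vertex 2.214 -2.545 -1.664
vertex 1.303 -3.279 -3.106
endloop
endfacet
facet normal 0.246 0.360 -0.900
outer loop
vertex 2.413 -2.254 -2.393
vertex 3.775 -3.61 -2.563
vertex 1.303 -3.279 -3.106
endloop
endfacet
facet normal -0.706 0.703 0.088
outer loop
vertex 1.303 -3.279 -3.106
vertex 2.214 -2.545 -1.664
vertex 2.413 -2.254 -2.393
endloop
endfacet
facet normal 0.665 0.614 0.426
outer loop
vertex 2.413 -2.254 -2.393
vertex 3.577 -3.901 -1.834
vertex 3.775 -3.61 -2.563
endloop
endfacet
facet normal 0.664 0.614 0.426
outer loop
vertex 2.214 -2.545 -1.664
vertex 3.577 -3.901 -1.834
vertex 2.413 -2.254 -2.393
endloop
endfacet
facet normal -0.866 0.365 0.342
outer loop
vertex -1.747 0.994 -0.664
vertex -1.553 0.863 -0.033
vertex -1.412 1.459 -0.312
endloop
endfacet
facet normal -0.675 0.688 -0.266
outer loop
vertex -1.747 0.994 -0.664
vertex -1.412 1.459 -0.312
vertex -1.262 1.356 -0.959
endloop
endfacet
facet normal -0.609 0.189 -0.770
outer loop
vertex -1.747 0.994 -0.664
vertex -1.262 1.356 -0.959
vertex -1.311 0.696 -1.082
endloop
endfacet
facet normal -0.759 -0.445 -0.475
outer loop
vertex -1.747 0.994 -0.664
vertex -1.311 0.696 -1.082
vertex -1.491 0.392 -0.509
endloop
endfacet
facet normal -0.918 -0.336 0.212
outer loop
vertex -1.747 0.994 -0.664
vertex -1.491 0.392 -0.509
vertex -1.553 0.863 -0.033
endloop
endfacet
facet normal -0.034 0.986 -0.165
outer loop
vertex -1.262 1.356 -0.959
vertex -1.412 1.459 -0.312
vertex -0.769 1.448 -0.511
endloop
endfacet
facet normal -0.344 0.464 0.816
outer loop
vertex -1.412 1.459 -0.312
vertex -1.553 0.863 -0.033
vertex -0.949 1.144 0.062
endloop
endfacet
facet normal -0.427 -0.670 0.607
outer loop
vertex -1.553 0.863 -0.033
vertex -1.491 0.392 -0.509
vertex -0.998 0.484 -0.061
endloop
endfacet
facet normal -0.170 -0.847 -0.503
outer loop
vertex -1.491 0.392 -0.509
vertex -1.311 0.696 -1.082
vertex -0.848 0.381 -0.708
endloop
endfacet
facet normal 0.072 0.178 -0.981
outer loop
vertex -1.311 0.696 -1.082
vertex -1.262 1.356 -0.959
vertex -0.707 0.977 -0.987
endloop
endfacet
facet normal 0.759 0.445 0.475
outer loop
vertex -0.513 0.846 -0.356
vertex -0.769 1.448 -0.511
vertex -0.949 1.144 0.062
endloop
endfacet
facet normal 0.609 -0.189 0.770
outer loop
vertex -0.513 0.846 -0.356
vertex -0.949 1.144 0.062
vertex -0.998 0.484 -0.061
endloop
endfacet
facet normal 0.675 -0.688 0.266
outer loop
vertex -0.513 0.846 -0.356
vertex -0.998 0.484 -0.061
vertex -0.848 0.381 -0.708
endloop
endfacet
facet normal 0.866 -0.365 -0.342
outer loop
vertex -0.513 0.846 -0.356
vertex -0.848 0.381 -0.708
vertex -0.707 0.977 -0.987
endloop
endfacet
facet normal 0.918 0.336 -0.212
outer loop
vertex -0.513 0.846 -0.356
vertex -0.707 0.977 -0.987
vertex -0.769 1.448 -0.511
endloop
endfacet
facet normal 0.170 0.847 0.503
outer loop
vertex -0.949 1.144 0.062
vertex -0.769 1.448 -0.511
vertex -1.412 1.459 -0.312
endloop
endfacet
facet normal -0.072 -0.178 0.981
outer loop
vertex -0.998 0.484 -0.061
vertex -0.949 1.144 0.062
vertex -1.553 0.863 -0.033
endloop
endfacet
facet normal 0.034 -0.986 0.165
outer loop
vertex -0.848 0.381 -0.708
vertex -0.998 0.484 -0.061
vertex -1.491 0.392 -0.509
endloop
endfacet
facet normal 0.344 -0.464 -0.816
outer loop
vertex -0.707 0.977 -0.987
vertex -0.848 0.381 -0.708
vertex -1.311 0.696 -1.082
endloop
endfacet
facet normal 0.427 0.670 -0.607
outer loop
vertex -0.769 1.448 -0.511
vertex -0.707 0.977 -0.987
vertex -1.262 1.356 -0.959
endloop
endfacet
facet normal -0.523 -0.382 0.762
outer loop
vertex -2.434 -2.467 2.792
vertex -3.14 -2.331 2.376
vertex -2.361 -3.467 2.341
endloop
endfacet
facet normal 0.850 -0.164 0.501
outer loop
vertex -1.54 -2.869 1.144
vertex -2.434 -2.467 2.792
vertex -2.361 -3.467 2.341
endloop
endfacet
facet normal -0.523 -0.382 0.762
outer loop
vertex -2.361 -3.467 2.341
vertex -3.14 -2.331 2.376
vertex -3.066 -3.332 1.925
endloop
endfacet
facet normal 0.067 -0.910 -0.409
outer loop
vertex -3.066 -3.332 1.925
vertex -1.54 -2.869 1.144
vertex -2.361 -3.467 2.341
endloop
endfacet
facet normal -0.066 0.910 0.409
outer loop
vertex -2.434 -2.467 2.792
vertex -2.319 -1.733 1.179
vertex -3.14 -2.331 2.376
endloop
endfacet
facet normal 0.850 -0.163 0.501
outer loop
vertex -1.614 -1.868 1.595
vertex -2.434 -2.467 2.792
vertex -1.54 -2.869 1.144
endloop
endfacet
facet normal -0.067 0.910 0.409
outer loop
vertex -1.614 -1.868 1.595
vertex -2.319 -1.733 1.179
vertex -2.434 -2.467 2.792
endloop
endfacet
facet normal -0.850 0.163 -0.501
outer loop
vertex -3.14 -2.331 2.376
vertex -2.319 -1.733 1.179
vertex -3.066 -3.332 1.925
endloop
endfacet
facet normal 0.066 -0.910 -0.410
outer loop
vertex -2.246 -2.733 0.728
vertex -1.54 -2.869 1.144
vertex -3.066 -3.332 1.925
endloop
endfacet
facet normal -0.850 0.164 -0.500
outer loop
vertex -3.066 -3.332 1.925
vertex -2.319 -1.733 1.179
vertex -2.246 -2.733 0.728
endloop
endfacet
facet normal 0.523 0.382 -0.762
outer loop
vertex -2.246 -2.733 0.728
vertex -1.614 -1.868 1.595
vertex -1.54 -2.869 1.144
endloop
endfacet
facet normal 0.523 0.382 -0.762
outer loop
vertex -2.319 -1.733 1.179
vertex -1.614 -1.868 1.595
vertex -2.246 -2.733 0.728
endloop
endfacet

endsolid


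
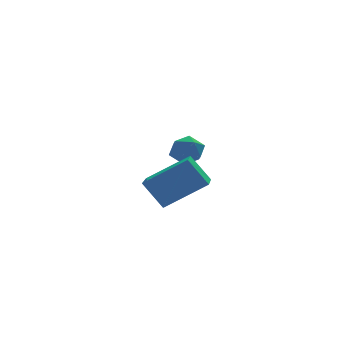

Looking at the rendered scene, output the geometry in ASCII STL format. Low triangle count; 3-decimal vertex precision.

solid 
facet normal -0.425 0.430 0.796
outer loop
vertex -0.9 -3.203 2.134
vertex -0.107 -1.533 1.655
vertex -2.468 -2.766 1.06
endloop
endfacet
facet normal -0.415 -0.875 0.251
outer loop
vertex -1.893 -3.347 -0.015
vertex -0.9 -3.203 2.134
vertex -2.468 -2.766 1.06
endloop
endfacet
facet normal -0.425 0.431 0.796
outer loop
vertex -2.468 -2.766 1.06
vertex -0.107 -1.533 1.655
vertex -1.674 -1.096 0.581
endloop
endfacet
facet normal -0.804 0.224 -0.551
outer loop
vertex -1.674 -1.096 0.581
vertex -1.893 -3.347 -0.015
vertex -2.468 -2.766 1.06
endloop
endfacet
facet normal 0.804 -0.224 0.551
outer loop
vertex -0.9 -3.203 2.134
vertex 0.468 -2.114 0.58
vertex -0.107 -1.533 1.655
endloop
endfacet
facet normal -0.416 -0.874 0.251
outer loop
vertex -0.326 -3.784 1.059
vertex -0.9 -3.203 2.134
vertex -1.893 -3.347 -0.015
endloop
endfacet
facet normal 0.804 -0.224 0.551
outer loop
vertex -0.326 -3.784 1.059
vertex 0.468 -2.114 0.58
vertex -0.9 -3.203 2.134
endloop
endfacet
facet normal 0.415 0.874 -0.250
outer loop
vertex -0.107 -1.533 1.655
vertex 0.468 -2.114 0.58
vertex -1.674 -1.096 0.581
endloop
endfacet
facet normal -0.804 0.224 -0.550
outer loop
vertex -1.1 -1.677 -0.494
vertex -1.893 -3.347 -0.015
vertex -1.674 -1.096 0.581
endloop
endfacet
facet normal 0.415 0.874 -0.251
outer loop
vertex -1.674 -1.096 0.581
vertex 0.468 -2.114 0.58
vertex -1.1 -1.677 -0.494
endloop
endfacet
facet normal 0.426 -0.430 -0.796
outer loop
vertex -1.1 -1.677 -0.494
vertex -0.326 -3.784 1.059
vertex -1.893 -3.347 -0.015
endloop
endfacet
facet normal 0.425 -0.431 -0.796
outer loop
vertex 0.468 -2.114 0.58
vertex -0.326 -3.784 1.059
vertex -1.1 -1.677 -0.494
endloop
endfacet
facet normal -0.847 0.441 0.296
outer loop
vertex 0.415 1.88 0.445
vertex 0.623 1.78 1.188
vertex 0.829 2.429 0.81
endloop
endfacet
facet normal -0.633 0.699 -0.333
outer loop
vertex 0.415 1.88 0.445
vertex 0.829 2.429 0.81
vertex 1.001 2.235 0.077
endloop
endfacet
facet normal -0.591 0.155 -0.792
outer loop
vertex 0.415 1.88 0.445
vertex 1.001 2.235 0.077
vertex 0.902 1.467 0.001
endloop
endfacet
facet normal -0.780 -0.441 -0.445
outer loop
vertex 0.415 1.88 0.445
vertex 0.902 1.467 0.001
vertex 0.668 1.186 0.689
endloop
endfacet
facet normal -0.938 -0.262 0.227
outer loop
vertex 0.415 1.88 0.445
vertex 0.668 1.186 0.689
vertex 0.623 1.78 1.188
endloop
endfacet
facet normal 0.024 0.968 -0.251
outer loop
vertex 1.001 2.235 0.077
vertex 0.829 2.429 0.81
vertex 1.572 2.354 0.591
endloop
endfacet
facet normal -0.324 0.551 0.769
outer loop
vertex 0.829 2.429 0.81
vertex 0.623 1.78 1.188
vertex 1.338 2.073 1.279
endloop
endfacet
facet normal -0.470 -0.588 0.658
outer loop
vertex 0.623 1.78 1.188
vertex 0.668 1.186 0.689
vertex 1.239 1.305 1.203
endloop
endfacet
facet normal -0.216 -0.876 -0.431
outer loop
vertex 0.668 1.186 0.689
vertex 0.902 1.467 0.001
vertex 1.411 1.111 0.47
endloop
endfacet
facet normal 0.091 0.086 -0.992
outer loop
vertex 0.902 1.467 0.001
vertex 1.001 2.235 0.077
vertex 1.617 1.76 0.092
endloop
endfacet
facet normal 0.780 0.441 0.445
outer loop
vertex 1.825 1.66 0.835
vertex 1.572 2.354 0.591
vertex 1.338 2.073 1.279
endloop
endfacet
facet normal 0.591 -0.155 0.792
outer loop
vertex 1.825 1.66 0.835
vertex 1.338 2.073 1.279
vertex 1.239 1.305 1.203
endloop
endfacet
facet normal 0.633 -0.699 0.333
outer loop
vertex 1.825 1.66 0.835
vertex 1.239 1.305 1.203
vertex 1.411 1.111 0.47
endloop
endfacet
facet normal 0.847 -0.441 -0.296
outer loop
vertex 1.825 1.66 0.835
vertex 1.411 1.111 0.47
vertex 1.617 1.76 0.092
endloop
endfacet
facet normal 0.938 0.262 -0.227
outer loop
vertex 1.825 1.66 0.835
vertex 1.617 1.76 0.092
vertex 1.572 2.354 0.591
endloop
endfacet
facet normal 0.216 0.876 0.431
outer loop
vertex 1.338 2.073 1.279
vertex 1.572 2.354 0.591
vertex 0.829 2.429 0.81
endloop
endfacet
facet normal -0.091 -0.086 0.992
outer loop
vertex 1.239 1.305 1.203
vertex 1.338 2.073 1.279
vertex 0.623 1.78 1.188
endloop
endfacet
facet normal -0.024 -0.968 0.251
outer loop
vertex 1.411 1.111 0.47
vertex 1.239 1.305 1.203
vertex 0.668 1.186 0.689
endloop
endfacet
facet normal 0.324 -0.551 -0.769
outer loop
vertex 1.617 1.76 0.092
vertex 1.411 1.111 0.47
vertex 0.902 1.467 0.001
endloop
endfacet
facet normal 0.470 0.588 -0.658
outer loop
vertex 1.572 2.354 0.591
vertex 1.617 1.76 0.092
vertex 1.001 2.235 0.077
endloop
endfacet

endsolid


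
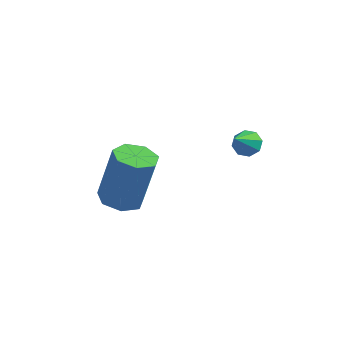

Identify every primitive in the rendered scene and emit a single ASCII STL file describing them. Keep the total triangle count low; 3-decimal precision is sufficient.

solid 
facet normal -0.191 -0.159 -0.969
outer loop
vertex -1.627 -2.686 -0.801
vertex -2.033 -2.008 -0.832
vertex -1.263 -2.128 -0.964
endloop
endfacet
facet normal 0.826 -0.559 -0.071
outer loop
vertex -1.627 -2.686 -0.801
vertex -1.263 -2.128 -0.964
vertex -1.222 -2.349 1.263
endloop
endfacet
facet normal 0.826 -0.559 -0.071
outer loop
vertex -1.222 -2.349 1.263
vertex -1.263 -2.128 -0.964
vertex -0.858 -1.791 1.1
endloop
endfacet
facet normal 0.191 0.159 0.969
outer loop
vertex -1.222 -2.349 1.263
vertex -0.858 -1.791 1.1
vertex -1.627 -1.672 1.232
endloop
endfacet
facet normal -0.191 -0.158 -0.969
outer loop
vertex -1.263 -2.128 -0.964
vertex -2.033 -2.008 -0.832
vertex -1.479 -1.48 -1.027
endloop
endfacet
facet normal 0.930 0.288 -0.229
outer loop
vertex -1.263 -2.128 -0.964
vertex -1.479 -1.48 -1.027
vertex -0.858 -1.791 1.1
endloop
endfacet
facet normal 0.930 0.286 -0.230
outer loop
vertex -0.858 -1.791 1.1
vertex -1.479 -1.48 -1.027
vertex -1.073 -1.143 1.037
endloop
endfacet
facet normal 0.191 0.157 0.969
outer loop
vertex -0.858 -1.791 1.1
vertex -1.073 -1.143 1.037
vertex -1.627 -1.672 1.232
endloop
endfacet
facet normal -0.191 -0.157 -0.969
outer loop
vertex -1.479 -1.48 -1.027
vertex -2.033 -2.008 -0.832
vertex -2.111 -1.23 -0.943
endloop
endfacet
facet normal 0.334 0.917 -0.216
outer loop
vertex -1.479 -1.48 -1.027
vertex -2.111 -1.23 -0.943
vertex -1.073 -1.143 1.037
endloop
endfacet
facet normal 0.333 0.918 -0.215
outer loop
vertex -1.073 -1.143 1.037
vertex -2.111 -1.23 -0.943
vertex -1.706 -0.894 1.12
endloop
endfacet
facet normal 0.189 0.159 0.969
outer loop
vertex -1.073 -1.143 1.037
vertex -1.706 -0.894 1.12
vertex -1.627 -1.672 1.232
endloop
endfacet
facet normal -0.190 -0.157 -0.969
outer loop
vertex -2.111 -1.23 -0.943
vertex -2.033 -2.008 -0.832
vertex -2.685 -1.566 -0.776
endloop
endfacet
facet normal -0.513 0.857 -0.039
outer loop
vertex -2.111 -1.23 -0.943
vertex -2.685 -1.566 -0.776
vertex -1.706 -0.894 1.12
endloop
endfacet
facet normal -0.513 0.857 -0.039
outer loop
vertex -1.706 -0.894 1.12
vertex -2.685 -1.566 -0.776
vertex -2.28 -1.23 1.288
endloop
endfacet
facet normal 0.191 0.159 0.969
outer loop
vertex -1.706 -0.894 1.12
vertex -2.28 -1.23 1.288
vertex -1.627 -1.672 1.232
endloop
endfacet
facet normal -0.190 -0.158 -0.969
outer loop
vertex -2.685 -1.566 -0.776
vertex -2.033 -2.008 -0.832
vertex -2.767 -2.235 -0.651
endloop
endfacet
facet normal -0.974 0.151 0.167
outer loop
vertex -2.685 -1.566 -0.776
vertex -2.767 -2.235 -0.651
vertex -2.28 -1.23 1.288
endloop
endfacet
facet normal -0.974 0.151 0.167
outer loop
vertex -2.28 -1.23 1.288
vertex -2.767 -2.235 -0.651
vertex -2.362 -1.898 1.413
endloop
endfacet
facet normal 0.190 0.158 0.969
outer loop
vertex -2.28 -1.23 1.288
vertex -2.362 -1.898 1.413
vertex -1.627 -1.672 1.232
endloop
endfacet
facet normal -0.190 -0.158 -0.969
outer loop
vertex -2.767 -2.235 -0.651
vertex -2.033 -2.008 -0.832
vertex -2.296 -2.733 -0.662
endloop
endfacet
facet normal -0.701 -0.669 0.247
outer loop
vertex -2.767 -2.235 -0.651
vertex -2.296 -2.733 -0.662
vertex -2.362 -1.898 1.413
endloop
endfacet
facet normal -0.702 -0.668 0.247
outer loop
vertex -2.362 -1.898 1.413
vertex -2.296 -2.733 -0.662
vertex -1.891 -2.397 1.402
endloop
endfacet
facet normal 0.190 0.158 0.969
outer loop
vertex -2.362 -1.898 1.413
vertex -1.891 -2.397 1.402
vertex -1.627 -1.672 1.232
endloop
endfacet
facet normal -0.190 -0.158 -0.969
outer loop
vertex -2.296 -2.733 -0.662
vertex -2.033 -2.008 -0.832
vertex -1.627 -2.686 -0.801
endloop
endfacet
facet normal 0.099 -0.985 0.141
outer loop
vertex -2.296 -2.733 -0.662
vertex -1.627 -2.686 -0.801
vertex -1.891 -2.397 1.402
endloop
endfacet
facet normal 0.100 -0.985 0.141
outer loop
vertex -1.891 -2.397 1.402
vertex -1.627 -2.686 -0.801
vertex -1.222 -2.349 1.263
endloop
endfacet
facet normal 0.190 0.158 0.969
outer loop
vertex -1.891 -2.397 1.402
vertex -1.222 -2.349 1.263
vertex -1.627 -1.672 1.232
endloop
endfacet
facet normal 0.008 0.735 -0.677
outer loop
vertex 2.506 -1.002 3.024
vertex 2.054 -1.16 2.847
vertex 2.206 -0.831 3.206
endloop
endfacet
facet normal 0.596 0.224 0.771
outer loop
vertex 2.506 -1.002 3.024
vertex 2.206 -0.831 3.206
vertex 2.046 -2.08 3.693
endloop
endfacet
facet normal 0.007 0.736 -0.677
outer loop
vertex 2.206 -0.831 3.206
vertex 2.054 -1.16 2.847
vertex 1.817 -0.853 3.178
endloop
endfacet
facet normal -0.088 0.372 0.924
outer loop
vertex 2.206 -0.831 3.206
vertex 1.817 -0.853 3.178
vertex 2.046 -2.08 3.693
endloop
endfacet
facet normal 0.007 0.736 -0.677
outer loop
vertex 1.817 -0.853 3.178
vertex 2.054 -1.16 2.847
vertex 1.567 -1.055 2.956
endloop
endfacet
facet normal -0.721 0.149 0.676
outer loop
vertex 1.817 -0.853 3.178
vertex 1.567 -1.055 2.956
vertex 2.046 -2.08 3.693
endloop
endfacet
facet normal 0.007 0.737 -0.676
outer loop
vertex 1.567 -1.055 2.956
vertex 2.054 -1.16 2.847
vertex 1.603 -1.318 2.67
endloop
endfacet
facet normal -0.934 -0.314 0.171
outer loop
vertex 1.567 -1.055 2.956
vertex 1.603 -1.318 2.67
vertex 2.046 -2.08 3.693
endloop
endfacet
facet normal 0.008 0.735 -0.677
outer loop
vertex 1.603 -1.318 2.67
vertex 2.054 -1.16 2.847
vertex 1.903 -1.489 2.488
endloop
endfacet
facet normal -0.601 -0.743 -0.293
outer loop
vertex 1.603 -1.318 2.67
vertex 1.903 -1.489 2.488
vertex 2.046 -2.08 3.693
endloop
endfacet
facet normal 0.007 0.736 -0.677
outer loop
vertex 1.903 -1.489 2.488
vertex 2.054 -1.16 2.847
vertex 2.292 -1.467 2.516
endloop
endfacet
facet normal 0.083 -0.891 -0.447
outer loop
vertex 1.903 -1.489 2.488
vertex 2.292 -1.467 2.516
vertex 2.046 -2.08 3.693
endloop
endfacet
facet normal 0.007 0.736 -0.677
outer loop
vertex 2.292 -1.467 2.516
vertex 2.054 -1.16 2.847
vertex 2.541 -1.265 2.738
endloop
endfacet
facet normal 0.718 -0.668 -0.198
outer loop
vertex 2.292 -1.467 2.516
vertex 2.541 -1.265 2.738
vertex 2.046 -2.08 3.693
endloop
endfacet
facet normal 0.007 0.737 -0.676
outer loop
vertex 2.541 -1.265 2.738
vertex 2.054 -1.16 2.847
vertex 2.506 -1.002 3.024
endloop
endfacet
facet normal 0.930 -0.208 0.305
outer loop
vertex 2.541 -1.265 2.738
vertex 2.506 -1.002 3.024
vertex 2.046 -2.08 3.693
endloop
endfacet

endsolid


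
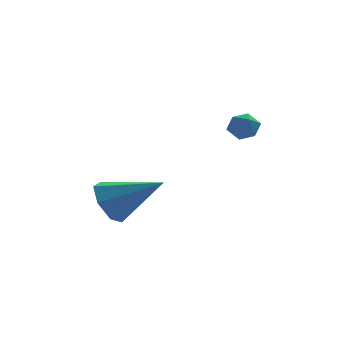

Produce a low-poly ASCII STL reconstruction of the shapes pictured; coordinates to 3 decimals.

solid 
facet normal -0.646 0.703 -0.297
outer loop
vertex 1.607 -1.744 2.755
vertex 1.143 -2.04 3.063
vertex 1.487 -1.6 3.357
endloop
endfacet
facet normal 0.012 0.973 -0.230
outer loop
vertex 1.607 -1.744 2.755
vertex 1.487 -1.6 3.357
vertex 2.083 -1.654 3.159
endloop
endfacet
facet normal 0.446 0.604 -0.660
outer loop
vertex 1.607 -1.744 2.755
vertex 2.083 -1.654 3.159
vertex 2.108 -2.128 2.742
endloop
endfacet
facet normal 0.057 0.108 -0.993
outer loop
vertex 1.607 -1.744 2.755
vertex 2.108 -2.128 2.742
vertex 1.527 -2.366 2.683
endloop
endfacet
facet normal -0.617 0.168 -0.768
outer loop
vertex 1.607 -1.744 2.755
vertex 1.527 -2.366 2.683
vertex 1.143 -2.04 3.063
endloop
endfacet
facet normal 0.226 0.868 0.442
outer loop
vertex 2.083 -1.654 3.159
vertex 1.487 -1.6 3.357
vertex 1.913 -1.894 3.717
endloop
endfacet
facet normal -0.838 0.433 0.333
outer loop
vertex 1.487 -1.6 3.357
vertex 1.143 -2.04 3.063
vertex 1.332 -2.132 3.658
endloop
endfacet
facet normal -0.792 -0.434 -0.428
outer loop
vertex 1.143 -2.04 3.063
vertex 1.527 -2.366 2.683
vertex 1.357 -2.606 3.241
endloop
endfacet
facet normal 0.299 -0.534 -0.790
outer loop
vertex 1.527 -2.366 2.683
vertex 2.108 -2.128 2.742
vertex 1.953 -2.66 3.043
endloop
endfacet
facet normal 0.929 0.272 -0.253
outer loop
vertex 2.108 -2.128 2.742
vertex 2.083 -1.654 3.159
vertex 2.297 -2.22 3.337
endloop
endfacet
facet normal -0.057 -0.108 0.993
outer loop
vertex 1.833 -2.516 3.645
vertex 1.913 -1.894 3.717
vertex 1.332 -2.132 3.658
endloop
endfacet
facet normal -0.446 -0.604 0.660
outer loop
vertex 1.833 -2.516 3.645
vertex 1.332 -2.132 3.658
vertex 1.357 -2.606 3.241
endloop
endfacet
facet normal -0.012 -0.973 0.230
outer loop
vertex 1.833 -2.516 3.645
vertex 1.357 -2.606 3.241
vertex 1.953 -2.66 3.043
endloop
endfacet
facet normal 0.646 -0.703 0.297
outer loop
vertex 1.833 -2.516 3.645
vertex 1.953 -2.66 3.043
vertex 2.297 -2.22 3.337
endloop
endfacet
facet normal 0.617 -0.168 0.768
outer loop
vertex 1.833 -2.516 3.645
vertex 2.297 -2.22 3.337
vertex 1.913 -1.894 3.717
endloop
endfacet
facet normal -0.299 0.534 0.790
outer loop
vertex 1.332 -2.132 3.658
vertex 1.913 -1.894 3.717
vertex 1.487 -1.6 3.357
endloop
endfacet
facet normal -0.929 -0.272 0.253
outer loop
vertex 1.357 -2.606 3.241
vertex 1.332 -2.132 3.658
vertex 1.143 -2.04 3.063
endloop
endfacet
facet normal -0.226 -0.868 -0.442
outer loop
vertex 1.953 -2.66 3.043
vertex 1.357 -2.606 3.241
vertex 1.527 -2.366 2.683
endloop
endfacet
facet normal 0.838 -0.433 -0.333
outer loop
vertex 2.297 -2.22 3.337
vertex 1.953 -2.66 3.043
vertex 2.108 -2.128 2.742
endloop
endfacet
facet normal 0.792 0.434 0.428
outer loop
vertex 1.913 -1.894 3.717
vertex 2.297 -2.22 3.337
vertex 2.083 -1.654 3.159
endloop
endfacet
facet normal -0.821 0.296 -0.488
outer loop
vertex -2.468 -2.183 -1.029
vertex -2.874 -1.896 -0.172
vertex -2.313 -1.37 -0.796
endloop
endfacet
facet normal 0.813 0.012 -0.582
outer loop
vertex -2.468 -2.183 -1.029
vertex -2.313 -1.37 -0.796
vertex -1.086 -2.544 0.892
endloop
endfacet
facet normal -0.821 0.297 -0.488
outer loop
vertex -2.313 -1.37 -0.796
vertex -2.874 -1.896 -0.172
vertex -2.58 -0.954 -0.093
endloop
endfacet
facet normal 0.755 0.649 -0.097
outer loop
vertex -2.313 -1.37 -0.796
vertex -2.58 -0.954 -0.093
vertex -1.086 -2.544 0.892
endloop
endfacet
facet normal -0.820 0.297 -0.489
outer loop
vertex -2.58 -0.954 -0.093
vertex -2.874 -1.896 -0.172
vertex -3.069 -1.247 0.549
endloop
endfacet
facet normal 0.362 0.713 0.601
outer loop
vertex -2.58 -0.954 -0.093
vertex -3.069 -1.247 0.549
vertex -1.086 -2.544 0.892
endloop
endfacet
facet normal -0.821 0.296 -0.489
outer loop
vertex -3.069 -1.247 0.549
vertex -2.874 -1.896 -0.172
vertex -3.411 -2.029 0.649
endloop
endfacet
facet normal -0.068 0.156 0.985
outer loop
vertex -3.069 -1.247 0.549
vertex -3.411 -2.029 0.649
vertex -1.086 -2.544 0.892
endloop
endfacet
facet normal -0.820 0.297 -0.488
outer loop
vertex -3.411 -2.029 0.649
vertex -2.874 -1.896 -0.172
vertex -3.349 -2.711 0.13
endloop
endfacet
facet normal -0.214 -0.604 0.768
outer loop
vertex -3.411 -2.029 0.649
vertex -3.349 -2.711 0.13
vertex -1.086 -2.544 0.892
endloop
endfacet
facet normal -0.820 0.297 -0.488
outer loop
vertex -3.349 -2.711 0.13
vertex -2.874 -1.896 -0.172
vertex -2.929 -2.779 -0.617
endloop
endfacet
facet normal 0.036 -0.993 0.111
outer loop
vertex -3.349 -2.711 0.13
vertex -2.929 -2.779 -0.617
vertex -1.086 -2.544 0.892
endloop
endfacet
facet normal -0.821 0.297 -0.488
outer loop
vertex -2.929 -2.779 -0.617
vertex -2.874 -1.896 -0.172
vertex -2.468 -2.183 -1.029
endloop
endfacet
facet normal 0.493 -0.719 -0.490
outer loop
vertex -2.929 -2.779 -0.617
vertex -2.468 -2.183 -1.029
vertex -1.086 -2.544 0.892
endloop
endfacet

endsolid


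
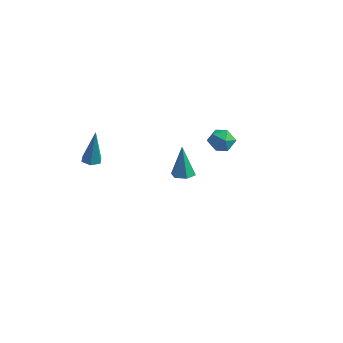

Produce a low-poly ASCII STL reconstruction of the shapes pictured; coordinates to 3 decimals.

solid 
facet normal -0.132 0.863 -0.487
outer loop
vertex 3.681 1.327 2.617
vertex 2.914 1.312 2.798
vertex 3.427 1.664 3.283
endloop
endfacet
facet normal 0.525 0.823 -0.216
outer loop
vertex 3.681 1.327 2.617
vertex 3.427 1.664 3.283
vertex 4.092 1.24 3.285
endloop
endfacet
facet normal 0.840 0.242 -0.485
outer loop
vertex 3.681 1.327 2.617
vertex 4.092 1.24 3.285
vertex 3.99 0.625 2.802
endloop
endfacet
facet normal 0.377 -0.077 -0.923
outer loop
vertex 3.681 1.327 2.617
vertex 3.99 0.625 2.802
vertex 3.262 0.669 2.501
endloop
endfacet
facet normal -0.224 0.306 -0.925
outer loop
vertex 3.681 1.327 2.617
vertex 3.262 0.669 2.501
vertex 2.914 1.312 2.798
endloop
endfacet
facet normal 0.468 0.736 0.490
outer loop
vertex 4.092 1.24 3.285
vertex 3.427 1.664 3.283
vertex 3.578 1.171 3.879
endloop
endfacet
facet normal -0.597 0.801 0.051
outer loop
vertex 3.427 1.664 3.283
vertex 2.914 1.312 2.798
vertex 2.85 1.215 3.578
endloop
endfacet
facet normal -0.747 -0.100 -0.658
outer loop
vertex 2.914 1.312 2.798
vertex 3.262 0.669 2.501
vertex 2.748 0.6 3.095
endloop
endfacet
facet normal 0.227 -0.721 -0.654
outer loop
vertex 3.262 0.669 2.501
vertex 3.99 0.625 2.802
vertex 3.413 0.176 3.097
endloop
endfacet
facet normal 0.977 -0.205 0.055
outer loop
vertex 3.99 0.625 2.802
vertex 4.092 1.24 3.285
vertex 3.926 0.528 3.582
endloop
endfacet
facet normal -0.377 0.077 0.923
outer loop
vertex 3.159 0.513 3.763
vertex 3.578 1.171 3.879
vertex 2.85 1.215 3.578
endloop
endfacet
facet normal -0.840 -0.242 0.485
outer loop
vertex 3.159 0.513 3.763
vertex 2.85 1.215 3.578
vertex 2.748 0.6 3.095
endloop
endfacet
facet normal -0.525 -0.823 0.216
outer loop
vertex 3.159 0.513 3.763
vertex 2.748 0.6 3.095
vertex 3.413 0.176 3.097
endloop
endfacet
facet normal 0.132 -0.863 0.487
outer loop
vertex 3.159 0.513 3.763
vertex 3.413 0.176 3.097
vertex 3.926 0.528 3.582
endloop
endfacet
facet normal 0.224 -0.306 0.925
outer loop
vertex 3.159 0.513 3.763
vertex 3.926 0.528 3.582
vertex 3.578 1.171 3.879
endloop
endfacet
facet normal -0.227 0.721 0.654
outer loop
vertex 2.85 1.215 3.578
vertex 3.578 1.171 3.879
vertex 3.427 1.664 3.283
endloop
endfacet
facet normal -0.977 0.205 -0.055
outer loop
vertex 2.748 0.6 3.095
vertex 2.85 1.215 3.578
vertex 2.914 1.312 2.798
endloop
endfacet
facet normal -0.468 -0.736 -0.490
outer loop
vertex 3.413 0.176 3.097
vertex 2.748 0.6 3.095
vertex 3.262 0.669 2.501
endloop
endfacet
facet normal 0.597 -0.801 -0.051
outer loop
vertex 3.926 0.528 3.582
vertex 3.413 0.176 3.097
vertex 3.99 0.625 2.802
endloop
endfacet
facet normal 0.747 0.100 0.658
outer loop
vertex 3.578 1.171 3.879
vertex 3.926 0.528 3.582
vertex 4.092 1.24 3.285
endloop
endfacet
facet normal -0.092 -0.074 -0.993
outer loop
vertex -0.791 -3.507 2.245
vertex -1.327 -3.536 2.297
vertex -1.088 -3.056 2.239
endloop
endfacet
facet normal 0.830 0.548 0.102
outer loop
vertex -0.791 -3.507 2.245
vertex -1.088 -3.056 2.239
vertex -1.133 -3.384 4.363
endloop
endfacet
facet normal -0.094 -0.073 -0.993
outer loop
vertex -1.088 -3.056 2.239
vertex -1.327 -3.536 2.297
vertex -1.625 -3.085 2.292
endloop
endfacet
facet normal -0.038 0.988 0.152
outer loop
vertex -1.088 -3.056 2.239
vertex -1.625 -3.085 2.292
vertex -1.133 -3.384 4.363
endloop
endfacet
facet normal -0.094 -0.073 -0.993
outer loop
vertex -1.625 -3.085 2.292
vertex -1.327 -3.536 2.297
vertex -1.864 -3.566 2.35
endloop
endfacet
facet normal -0.850 0.454 0.267
outer loop
vertex -1.625 -3.085 2.292
vertex -1.864 -3.566 2.35
vertex -1.133 -3.384 4.363
endloop
endfacet
facet normal -0.094 -0.073 -0.993
outer loop
vertex -1.864 -3.566 2.35
vertex -1.327 -3.536 2.297
vertex -1.567 -4.017 2.355
endloop
endfacet
facet normal -0.789 -0.516 0.333
outer loop
vertex -1.864 -3.566 2.35
vertex -1.567 -4.017 2.355
vertex -1.133 -3.384 4.363
endloop
endfacet
facet normal -0.092 -0.074 -0.993
outer loop
vertex -1.567 -4.017 2.355
vertex -1.327 -3.536 2.297
vertex -1.03 -3.987 2.303
endloop
endfacet
facet normal 0.081 -0.955 0.284
outer loop
vertex -1.567 -4.017 2.355
vertex -1.03 -3.987 2.303
vertex -1.133 -3.384 4.363
endloop
endfacet
facet normal -0.092 -0.074 -0.993
outer loop
vertex -1.03 -3.987 2.303
vertex -1.327 -3.536 2.297
vertex -0.791 -3.507 2.245
endloop
endfacet
facet normal 0.890 -0.423 0.168
outer loop
vertex -1.03 -3.987 2.303
vertex -0.791 -3.507 2.245
vertex -1.133 -3.384 4.363
endloop
endfacet
facet normal 0.136 -0.122 -0.983
outer loop
vertex -0.479 3.414 -2.959
vertex -1.004 3.827 -3.083
vertex -0.376 4.082 -3.028
endloop
endfacet
facet normal 0.901 -0.095 0.424
outer loop
vertex -0.479 3.414 -2.959
vertex -0.376 4.082 -3.028
vertex -1.276 4.073 -1.117
endloop
endfacet
facet normal 0.136 -0.124 -0.983
outer loop
vertex -0.376 4.082 -3.028
vertex -1.004 3.827 -3.083
vertex -0.902 4.495 -3.153
endloop
endfacet
facet normal 0.556 0.788 0.265
outer loop
vertex -0.376 4.082 -3.028
vertex -0.902 4.495 -3.153
vertex -1.276 4.073 -1.117
endloop
endfacet
facet normal 0.135 -0.124 -0.983
outer loop
vertex -0.902 4.495 -3.153
vertex -1.004 3.827 -3.083
vertex -1.53 4.24 -3.207
endloop
endfacet
facet normal -0.382 0.916 0.120
outer loop
vertex -0.902 4.495 -3.153
vertex -1.53 4.24 -3.207
vertex -1.276 4.073 -1.117
endloop
endfacet
facet normal 0.136 -0.122 -0.983
outer loop
vertex -1.53 4.24 -3.207
vertex -1.004 3.827 -3.083
vertex -1.632 3.571 -3.138
endloop
endfacet
facet normal -0.978 0.163 0.132
outer loop
vertex -1.53 4.24 -3.207
vertex -1.632 3.571 -3.138
vertex -1.276 4.073 -1.117
endloop
endfacet
facet normal 0.136 -0.124 -0.983
outer loop
vertex -1.632 3.571 -3.138
vertex -1.004 3.827 -3.083
vertex -1.106 3.158 -3.013
endloop
endfacet
facet normal -0.633 -0.718 0.290
outer loop
vertex -1.632 3.571 -3.138
vertex -1.106 3.158 -3.013
vertex -1.276 4.073 -1.117
endloop
endfacet
facet normal 0.135 -0.123 -0.983
outer loop
vertex -1.106 3.158 -3.013
vertex -1.004 3.827 -3.083
vertex -0.479 3.414 -2.959
endloop
endfacet
facet normal 0.308 -0.846 0.436
outer loop
vertex -1.106 3.158 -3.013
vertex -0.479 3.414 -2.959
vertex -1.276 4.073 -1.117
endloop
endfacet

endsolid


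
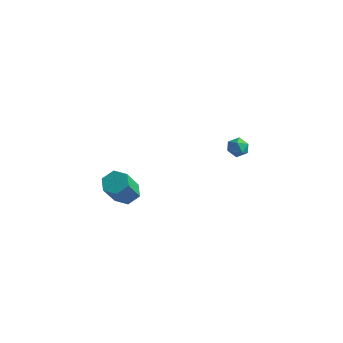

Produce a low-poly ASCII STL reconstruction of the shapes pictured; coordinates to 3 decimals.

solid 
facet normal -0.012 0.569 -0.822
outer loop
vertex -0.724 -3.335 -0.792
vertex -1.593 -3.374 -0.806
vertex -1.193 -2.736 -0.37
endloop
endfacet
facet normal 0.842 0.449 0.298
outer loop
vertex -0.724 -3.335 -0.792
vertex -1.193 -2.736 -0.37
vertex -0.698 -4.547 0.96
endloop
endfacet
facet normal 0.842 0.449 0.298
outer loop
vertex -0.698 -4.547 0.96
vertex -1.193 -2.736 -0.37
vertex -1.167 -3.947 1.381
endloop
endfacet
facet normal 0.012 -0.568 0.823
outer loop
vertex -0.698 -4.547 0.96
vertex -1.167 -3.947 1.381
vertex -1.567 -4.586 0.946
endloop
endfacet
facet normal -0.012 0.569 -0.822
outer loop
vertex -1.193 -2.736 -0.37
vertex -1.593 -3.374 -0.806
vertex -2.062 -2.775 -0.384
endloop
endfacet
facet normal -0.046 0.821 0.569
outer loop
vertex -1.193 -2.736 -0.37
vertex -2.062 -2.775 -0.384
vertex -1.167 -3.947 1.381
endloop
endfacet
facet normal -0.047 0.821 0.569
outer loop
vertex -1.167 -3.947 1.381
vertex -2.062 -2.775 -0.384
vertex -2.036 -3.987 1.367
endloop
endfacet
facet normal 0.013 -0.568 0.823
outer loop
vertex -1.167 -3.947 1.381
vertex -2.036 -3.987 1.367
vertex -1.567 -4.586 0.946
endloop
endfacet
facet normal -0.012 0.569 -0.822
outer loop
vertex -2.062 -2.775 -0.384
vertex -1.593 -3.374 -0.806
vertex -2.462 -3.413 -0.82
endloop
endfacet
facet normal -0.888 0.372 0.271
outer loop
vertex -2.062 -2.775 -0.384
vertex -2.462 -3.413 -0.82
vertex -2.036 -3.987 1.367
endloop
endfacet
facet normal -0.888 0.372 0.271
outer loop
vertex -2.036 -3.987 1.367
vertex -2.462 -3.413 -0.82
vertex -2.436 -4.625 0.932
endloop
endfacet
facet normal 0.012 -0.569 0.823
outer loop
vertex -2.036 -3.987 1.367
vertex -2.436 -4.625 0.932
vertex -1.567 -4.586 0.946
endloop
endfacet
facet normal -0.012 0.568 -0.823
outer loop
vertex -2.462 -3.413 -0.82
vertex -1.593 -3.374 -0.806
vertex -1.993 -4.013 -1.241
endloop
endfacet
facet normal -0.842 -0.449 -0.298
outer loop
vertex -2.462 -3.413 -0.82
vertex -1.993 -4.013 -1.241
vertex -2.436 -4.625 0.932
endloop
endfacet
facet normal -0.842 -0.449 -0.298
outer loop
vertex -2.436 -4.625 0.932
vertex -1.993 -4.013 -1.241
vertex -1.967 -5.224 0.51
endloop
endfacet
facet normal 0.012 -0.569 0.822
outer loop
vertex -2.436 -4.625 0.932
vertex -1.967 -5.224 0.51
vertex -1.567 -4.586 0.946
endloop
endfacet
facet normal -0.013 0.568 -0.823
outer loop
vertex -1.993 -4.013 -1.241
vertex -1.593 -3.374 -0.806
vertex -1.124 -3.973 -1.227
endloop
endfacet
facet normal 0.047 -0.821 -0.569
outer loop
vertex -1.993 -4.013 -1.241
vertex -1.124 -3.973 -1.227
vertex -1.967 -5.224 0.51
endloop
endfacet
facet normal 0.046 -0.821 -0.569
outer loop
vertex -1.967 -5.224 0.51
vertex -1.124 -3.973 -1.227
vertex -1.098 -5.185 0.524
endloop
endfacet
facet normal 0.012 -0.569 0.822
outer loop
vertex -1.967 -5.224 0.51
vertex -1.098 -5.185 0.524
vertex -1.567 -4.586 0.946
endloop
endfacet
facet normal -0.012 0.569 -0.823
outer loop
vertex -1.124 -3.973 -1.227
vertex -1.593 -3.374 -0.806
vertex -0.724 -3.335 -0.792
endloop
endfacet
facet normal 0.888 -0.372 -0.271
outer loop
vertex -1.124 -3.973 -1.227
vertex -0.724 -3.335 -0.792
vertex -1.098 -5.185 0.524
endloop
endfacet
facet normal 0.888 -0.372 -0.270
outer loop
vertex -1.098 -5.185 0.524
vertex -0.724 -3.335 -0.792
vertex -0.698 -4.547 0.96
endloop
endfacet
facet normal 0.012 -0.569 0.822
outer loop
vertex -1.098 -5.185 0.524
vertex -0.698 -4.547 0.96
vertex -1.567 -4.586 0.946
endloop
endfacet
facet normal 0.321 0.198 0.926
outer loop
vertex 1.537 4.201 0.396
vertex 1.781 3.487 0.464
vertex 2.243 4.021 0.19
endloop
endfacet
facet normal 0.350 0.781 0.517
outer loop
vertex 1.537 4.201 0.396
vertex 2.243 4.021 0.19
vertex 1.832 4.489 -0.239
endloop
endfacet
facet normal -0.306 0.912 0.272
outer loop
vertex 1.537 4.201 0.396
vertex 1.832 4.489 -0.239
vertex 1.115 4.246 -0.23
endloop
endfacet
facet normal -0.742 0.410 0.530
outer loop
vertex 1.537 4.201 0.396
vertex 1.115 4.246 -0.23
vertex 1.083 3.627 0.204
endloop
endfacet
facet normal -0.355 -0.032 0.934
outer loop
vertex 1.537 4.201 0.396
vertex 1.083 3.627 0.204
vertex 1.781 3.487 0.464
endloop
endfacet
facet normal 0.770 0.637 -0.043
outer loop
vertex 1.832 4.489 -0.239
vertex 2.243 4.021 0.19
vertex 2.257 3.953 -0.564
endloop
endfacet
facet normal 0.723 -0.307 0.619
outer loop
vertex 2.243 4.021 0.19
vertex 1.781 3.487 0.464
vertex 2.225 3.334 -0.13
endloop
endfacet
facet normal -0.372 -0.679 0.633
outer loop
vertex 1.781 3.487 0.464
vertex 1.083 3.627 0.204
vertex 1.508 3.091 -0.121
endloop
endfacet
facet normal -0.999 0.036 -0.022
outer loop
vertex 1.083 3.627 0.204
vertex 1.115 4.246 -0.23
vertex 1.097 3.559 -0.55
endloop
endfacet
facet normal -0.293 0.850 -0.438
outer loop
vertex 1.115 4.246 -0.23
vertex 1.832 4.489 -0.239
vertex 1.559 4.093 -0.824
endloop
endfacet
facet normal 0.742 -0.410 -0.530
outer loop
vertex 1.803 3.379 -0.756
vertex 2.257 3.953 -0.564
vertex 2.225 3.334 -0.13
endloop
endfacet
facet normal 0.306 -0.912 -0.272
outer loop
vertex 1.803 3.379 -0.756
vertex 2.225 3.334 -0.13
vertex 1.508 3.091 -0.121
endloop
endfacet
facet normal -0.350 -0.781 -0.517
outer loop
vertex 1.803 3.379 -0.756
vertex 1.508 3.091 -0.121
vertex 1.097 3.559 -0.55
endloop
endfacet
facet normal -0.321 -0.198 -0.926
outer loop
vertex 1.803 3.379 -0.756
vertex 1.097 3.559 -0.55
vertex 1.559 4.093 -0.824
endloop
endfacet
facet normal 0.355 0.032 -0.934
outer loop
vertex 1.803 3.379 -0.756
vertex 1.559 4.093 -0.824
vertex 2.257 3.953 -0.564
endloop
endfacet
facet normal 0.999 -0.036 0.022
outer loop
vertex 2.225 3.334 -0.13
vertex 2.257 3.953 -0.564
vertex 2.243 4.021 0.19
endloop
endfacet
facet normal 0.293 -0.850 0.438
outer loop
vertex 1.508 3.091 -0.121
vertex 2.225 3.334 -0.13
vertex 1.781 3.487 0.464
endloop
endfacet
facet normal -0.770 -0.637 0.043
outer loop
vertex 1.097 3.559 -0.55
vertex 1.508 3.091 -0.121
vertex 1.083 3.627 0.204
endloop
endfacet
facet normal -0.723 0.307 -0.619
outer loop
vertex 1.559 4.093 -0.824
vertex 1.097 3.559 -0.55
vertex 1.115 4.246 -0.23
endloop
endfacet
facet normal 0.372 0.679 -0.633
outer loop
vertex 2.257 3.953 -0.564
vertex 1.559 4.093 -0.824
vertex 1.832 4.489 -0.239
endloop
endfacet

endsolid
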